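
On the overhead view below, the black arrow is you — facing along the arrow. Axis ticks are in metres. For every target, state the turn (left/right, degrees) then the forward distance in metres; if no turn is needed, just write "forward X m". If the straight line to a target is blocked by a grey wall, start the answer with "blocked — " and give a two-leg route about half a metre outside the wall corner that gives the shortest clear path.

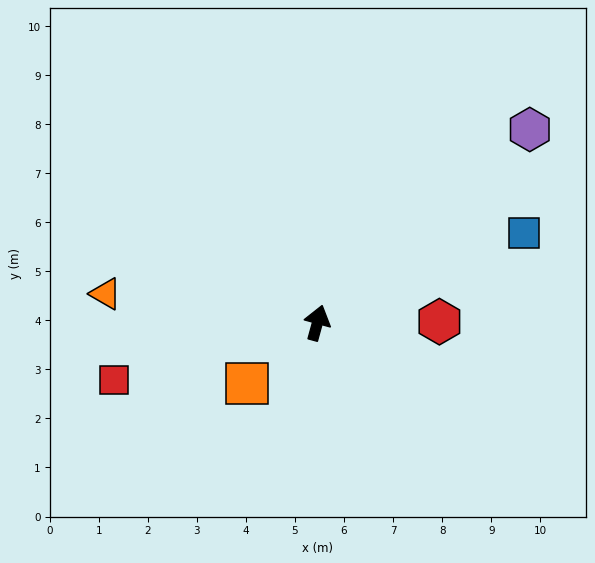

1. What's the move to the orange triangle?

turn left 98°, forward 4.4 m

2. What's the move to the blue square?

turn right 51°, forward 4.6 m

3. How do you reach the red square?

turn left 121°, forward 4.3 m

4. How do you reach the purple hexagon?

turn right 32°, forward 5.9 m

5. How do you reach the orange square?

turn left 146°, forward 1.9 m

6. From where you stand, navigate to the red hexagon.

turn right 74°, forward 2.5 m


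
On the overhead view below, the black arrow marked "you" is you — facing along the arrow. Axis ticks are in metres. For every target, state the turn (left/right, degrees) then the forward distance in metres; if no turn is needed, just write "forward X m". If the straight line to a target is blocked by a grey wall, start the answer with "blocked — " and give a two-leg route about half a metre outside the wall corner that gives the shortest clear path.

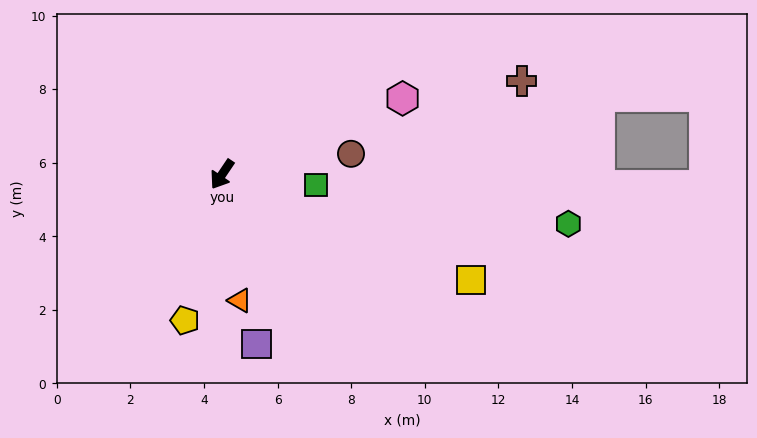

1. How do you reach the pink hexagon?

turn left 147°, forward 5.3 m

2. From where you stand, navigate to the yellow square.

turn left 101°, forward 7.3 m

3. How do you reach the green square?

turn left 118°, forward 2.6 m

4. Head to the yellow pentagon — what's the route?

turn left 20°, forward 4.1 m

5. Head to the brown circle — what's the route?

turn left 133°, forward 3.5 m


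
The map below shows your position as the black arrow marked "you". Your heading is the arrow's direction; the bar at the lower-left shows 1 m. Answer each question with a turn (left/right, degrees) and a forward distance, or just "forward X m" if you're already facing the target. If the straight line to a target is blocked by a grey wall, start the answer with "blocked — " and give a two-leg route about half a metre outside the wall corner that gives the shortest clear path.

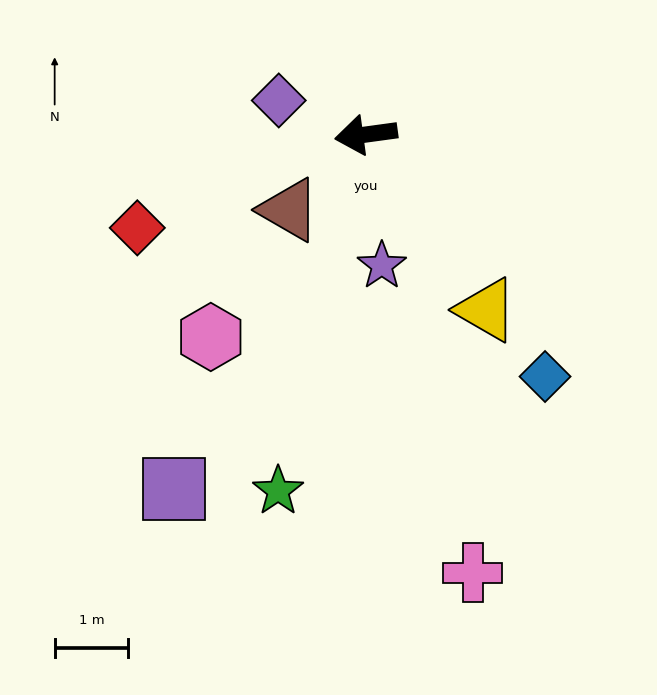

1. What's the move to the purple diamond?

turn right 29°, forward 1.3 m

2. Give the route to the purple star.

turn left 89°, forward 1.8 m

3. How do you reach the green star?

turn left 68°, forward 5.0 m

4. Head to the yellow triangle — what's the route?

turn left 117°, forward 2.9 m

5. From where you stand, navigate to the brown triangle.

turn left 37°, forward 1.5 m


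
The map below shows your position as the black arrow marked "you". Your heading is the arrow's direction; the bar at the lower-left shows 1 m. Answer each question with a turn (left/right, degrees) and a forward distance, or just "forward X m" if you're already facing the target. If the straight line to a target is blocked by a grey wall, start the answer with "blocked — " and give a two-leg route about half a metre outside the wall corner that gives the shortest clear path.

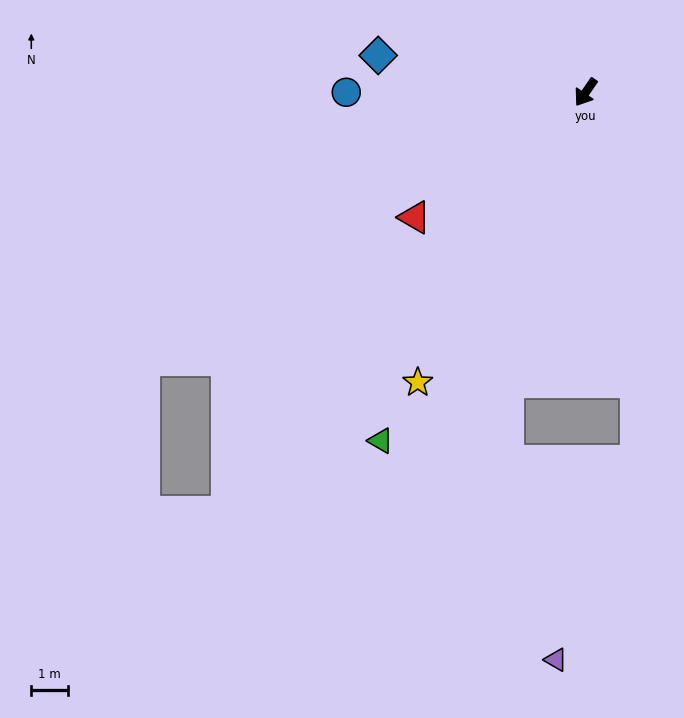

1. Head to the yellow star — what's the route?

turn left 5°, forward 9.2 m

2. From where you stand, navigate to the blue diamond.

turn right 65°, forward 5.8 m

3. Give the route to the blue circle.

turn right 55°, forward 6.6 m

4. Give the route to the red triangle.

turn right 19°, forward 5.8 m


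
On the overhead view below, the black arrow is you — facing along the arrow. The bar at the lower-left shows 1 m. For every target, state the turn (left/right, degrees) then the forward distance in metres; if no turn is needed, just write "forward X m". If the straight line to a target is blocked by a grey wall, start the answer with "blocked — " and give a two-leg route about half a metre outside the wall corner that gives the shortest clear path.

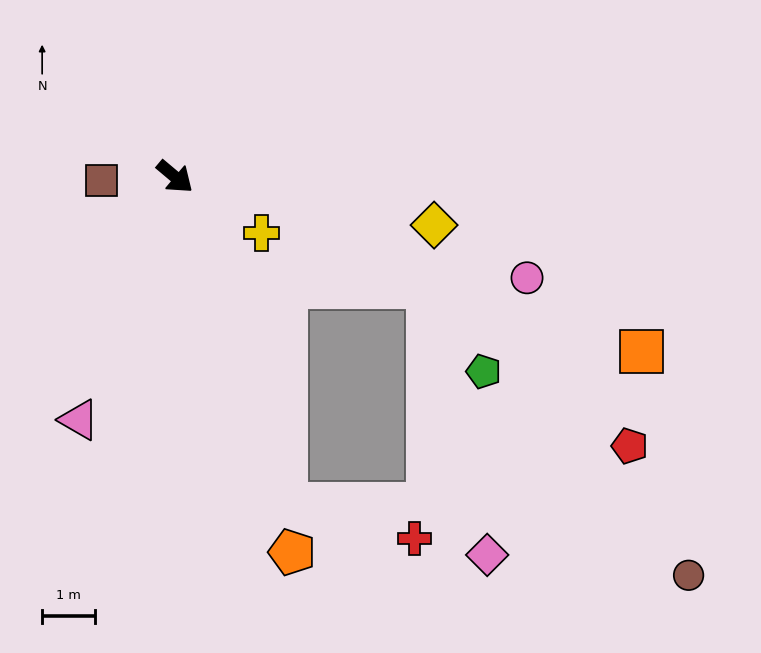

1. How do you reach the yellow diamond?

turn left 29°, forward 5.0 m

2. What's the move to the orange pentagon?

turn right 33°, forward 7.4 m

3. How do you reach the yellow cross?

turn left 7°, forward 1.9 m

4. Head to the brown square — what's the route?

turn right 137°, forward 1.4 m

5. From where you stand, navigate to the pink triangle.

turn right 72°, forward 4.9 m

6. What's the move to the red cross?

blocked — turn right 31°, forward 6.5 m, then turn left 56°, forward 2.5 m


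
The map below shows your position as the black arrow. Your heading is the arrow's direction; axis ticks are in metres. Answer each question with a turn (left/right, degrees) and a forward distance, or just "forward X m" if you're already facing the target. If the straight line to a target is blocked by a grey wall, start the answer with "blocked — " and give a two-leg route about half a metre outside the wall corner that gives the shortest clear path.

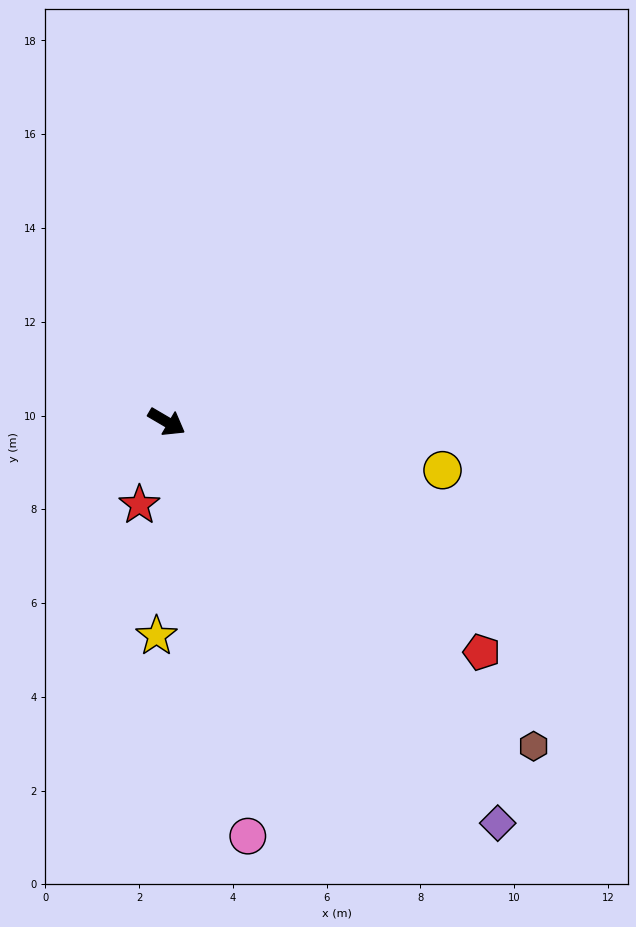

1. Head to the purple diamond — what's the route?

turn right 20°, forward 11.1 m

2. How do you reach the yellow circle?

turn left 20°, forward 6.0 m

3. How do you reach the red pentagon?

turn right 6°, forward 8.3 m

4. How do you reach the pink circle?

turn right 49°, forward 9.0 m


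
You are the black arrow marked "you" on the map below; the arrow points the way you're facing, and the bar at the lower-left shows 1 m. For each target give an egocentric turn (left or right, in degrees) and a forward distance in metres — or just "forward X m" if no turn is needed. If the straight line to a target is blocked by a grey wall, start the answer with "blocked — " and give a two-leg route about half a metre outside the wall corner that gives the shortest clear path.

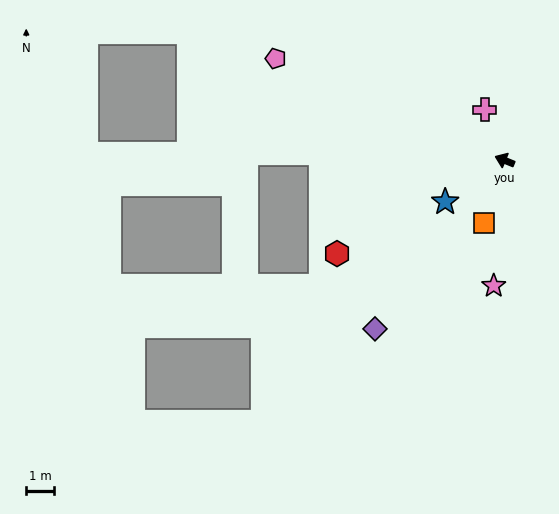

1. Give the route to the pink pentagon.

forward 8.9 m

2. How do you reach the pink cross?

turn right 46°, forward 1.9 m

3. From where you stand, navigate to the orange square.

turn left 94°, forward 2.3 m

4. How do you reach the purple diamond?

turn left 75°, forward 7.6 m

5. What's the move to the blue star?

turn left 57°, forward 2.6 m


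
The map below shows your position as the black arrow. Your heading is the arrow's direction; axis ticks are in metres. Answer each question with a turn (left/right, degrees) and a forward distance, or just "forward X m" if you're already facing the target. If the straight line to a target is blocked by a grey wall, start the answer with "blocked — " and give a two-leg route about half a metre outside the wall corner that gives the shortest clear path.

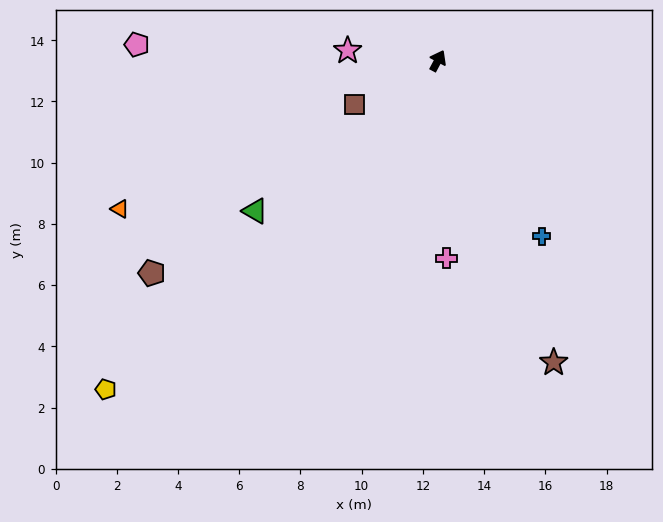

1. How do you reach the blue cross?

turn right 121°, forward 6.7 m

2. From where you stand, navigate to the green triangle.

turn left 157°, forward 7.7 m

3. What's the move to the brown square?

turn left 146°, forward 3.1 m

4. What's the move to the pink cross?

turn right 149°, forward 6.5 m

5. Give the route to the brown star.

turn right 131°, forward 10.6 m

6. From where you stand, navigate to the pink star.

turn left 112°, forward 3.0 m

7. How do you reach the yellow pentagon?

turn left 163°, forward 15.3 m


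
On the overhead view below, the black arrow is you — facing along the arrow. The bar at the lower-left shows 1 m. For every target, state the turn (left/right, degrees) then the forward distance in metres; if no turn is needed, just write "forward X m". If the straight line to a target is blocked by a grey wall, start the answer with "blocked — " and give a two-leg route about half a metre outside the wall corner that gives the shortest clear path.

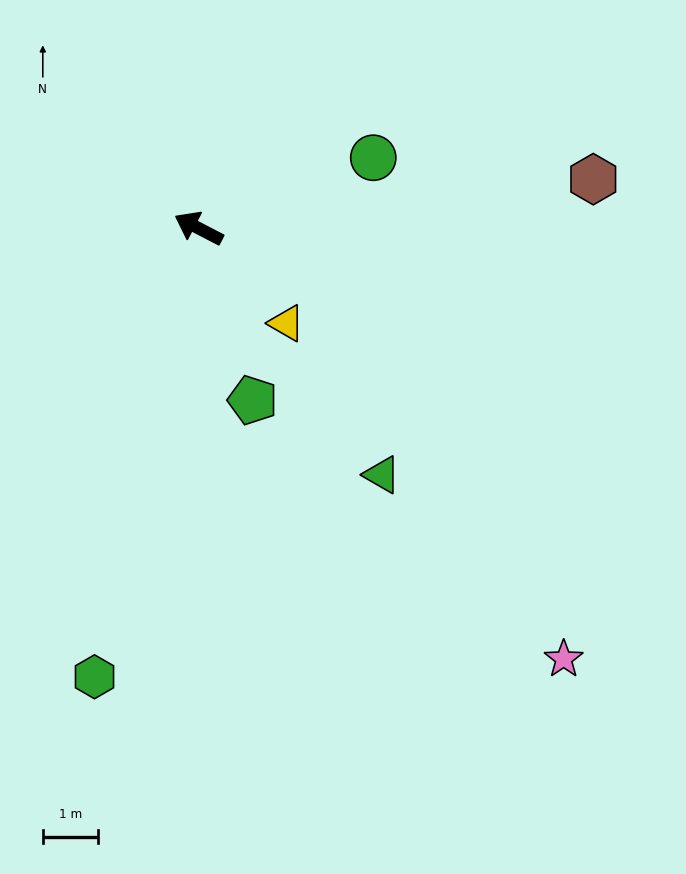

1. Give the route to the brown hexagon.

turn right 145°, forward 7.2 m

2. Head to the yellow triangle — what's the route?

turn left 160°, forward 2.3 m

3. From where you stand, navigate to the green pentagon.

turn left 135°, forward 3.3 m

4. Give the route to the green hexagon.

turn left 104°, forward 8.3 m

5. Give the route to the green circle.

turn right 131°, forward 3.4 m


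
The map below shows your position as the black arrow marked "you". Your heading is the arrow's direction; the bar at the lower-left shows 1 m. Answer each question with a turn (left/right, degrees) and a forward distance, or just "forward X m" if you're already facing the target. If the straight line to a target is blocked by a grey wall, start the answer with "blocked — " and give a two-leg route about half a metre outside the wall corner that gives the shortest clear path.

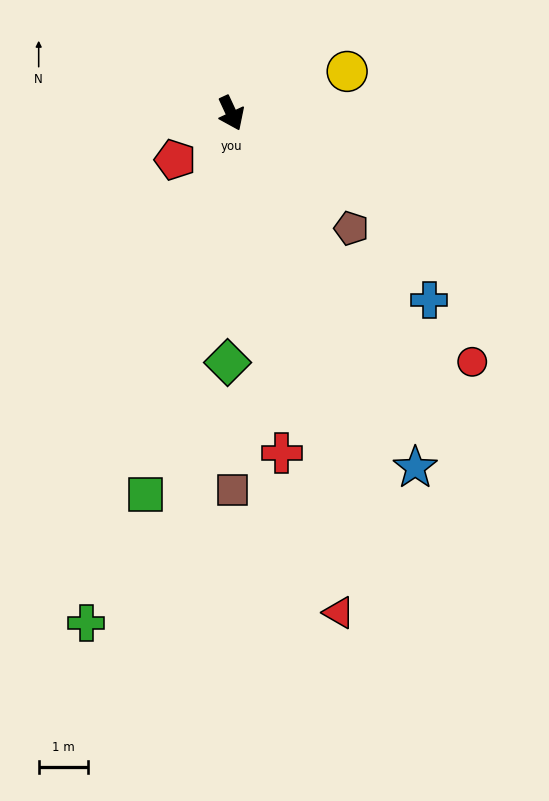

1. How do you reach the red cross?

turn right 16°, forward 7.0 m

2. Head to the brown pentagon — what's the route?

turn left 21°, forward 3.4 m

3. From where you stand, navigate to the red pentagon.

turn right 75°, forward 1.5 m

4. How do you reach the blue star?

turn left 3°, forward 8.2 m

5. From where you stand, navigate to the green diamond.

turn right 26°, forward 5.1 m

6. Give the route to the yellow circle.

turn left 85°, forward 2.5 m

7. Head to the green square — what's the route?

turn right 38°, forward 8.0 m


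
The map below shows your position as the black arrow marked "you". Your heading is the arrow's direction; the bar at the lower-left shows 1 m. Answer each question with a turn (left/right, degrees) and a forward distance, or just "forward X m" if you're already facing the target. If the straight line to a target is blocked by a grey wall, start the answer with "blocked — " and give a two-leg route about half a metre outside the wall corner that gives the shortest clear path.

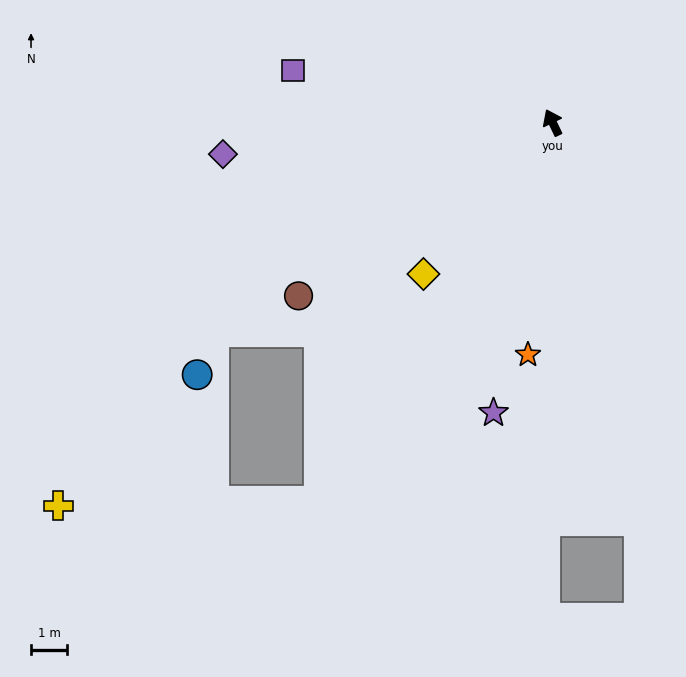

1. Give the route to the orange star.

turn left 148°, forward 6.5 m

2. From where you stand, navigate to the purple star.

turn left 143°, forward 8.3 m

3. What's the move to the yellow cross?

blocked — turn left 123°, forward 12.4 m, then turn right 58°, forward 7.3 m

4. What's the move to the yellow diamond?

turn left 114°, forward 5.6 m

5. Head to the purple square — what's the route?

turn left 53°, forward 7.4 m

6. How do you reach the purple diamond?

turn left 70°, forward 9.2 m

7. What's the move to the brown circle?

turn left 99°, forward 8.6 m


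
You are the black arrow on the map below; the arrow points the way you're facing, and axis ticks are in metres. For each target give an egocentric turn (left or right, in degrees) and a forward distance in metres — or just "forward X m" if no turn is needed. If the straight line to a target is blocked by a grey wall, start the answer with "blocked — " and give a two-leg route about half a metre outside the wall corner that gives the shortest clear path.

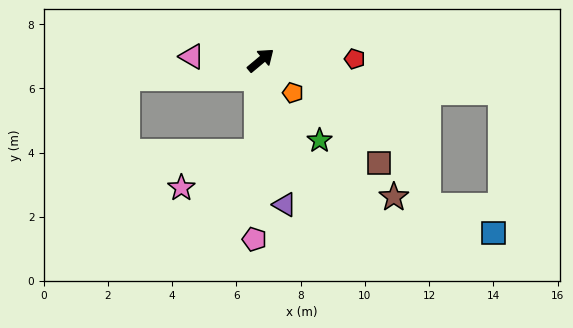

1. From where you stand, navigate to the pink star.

blocked — turn right 132°, forward 2.9 m, then turn right 63°, forward 2.6 m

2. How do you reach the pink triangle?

turn left 137°, forward 2.2 m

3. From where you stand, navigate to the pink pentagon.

turn right 132°, forward 5.6 m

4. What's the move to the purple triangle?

turn right 120°, forward 4.6 m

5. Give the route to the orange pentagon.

turn right 85°, forward 1.4 m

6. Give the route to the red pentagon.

turn right 39°, forward 2.9 m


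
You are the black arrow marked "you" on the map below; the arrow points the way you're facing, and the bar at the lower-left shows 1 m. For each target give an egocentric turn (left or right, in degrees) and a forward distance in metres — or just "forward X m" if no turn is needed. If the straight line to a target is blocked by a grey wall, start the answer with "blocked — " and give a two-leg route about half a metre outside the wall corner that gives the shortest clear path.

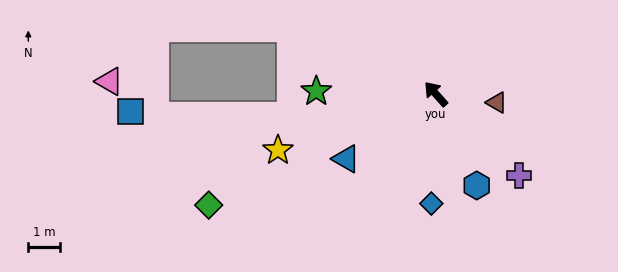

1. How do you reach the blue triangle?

turn left 84°, forward 3.5 m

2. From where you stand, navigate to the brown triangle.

turn right 140°, forward 1.9 m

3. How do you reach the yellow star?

turn left 68°, forward 5.3 m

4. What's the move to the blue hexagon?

turn left 162°, forward 3.2 m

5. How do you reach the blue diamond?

turn left 136°, forward 3.5 m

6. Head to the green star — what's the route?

turn left 47°, forward 3.8 m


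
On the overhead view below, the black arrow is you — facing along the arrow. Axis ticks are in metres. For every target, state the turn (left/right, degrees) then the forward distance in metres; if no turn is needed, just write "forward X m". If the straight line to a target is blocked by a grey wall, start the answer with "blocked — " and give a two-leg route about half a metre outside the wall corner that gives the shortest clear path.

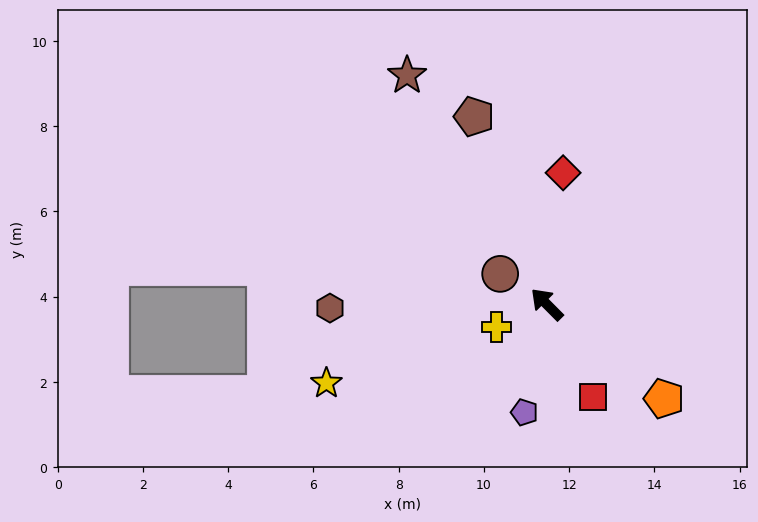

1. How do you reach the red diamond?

turn right 52°, forward 3.1 m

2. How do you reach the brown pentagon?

turn right 24°, forward 4.7 m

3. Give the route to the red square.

turn left 162°, forward 2.4 m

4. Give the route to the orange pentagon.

turn right 174°, forward 3.5 m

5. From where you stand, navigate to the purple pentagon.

turn left 124°, forward 2.6 m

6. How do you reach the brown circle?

turn left 12°, forward 1.3 m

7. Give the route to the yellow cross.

turn left 69°, forward 1.3 m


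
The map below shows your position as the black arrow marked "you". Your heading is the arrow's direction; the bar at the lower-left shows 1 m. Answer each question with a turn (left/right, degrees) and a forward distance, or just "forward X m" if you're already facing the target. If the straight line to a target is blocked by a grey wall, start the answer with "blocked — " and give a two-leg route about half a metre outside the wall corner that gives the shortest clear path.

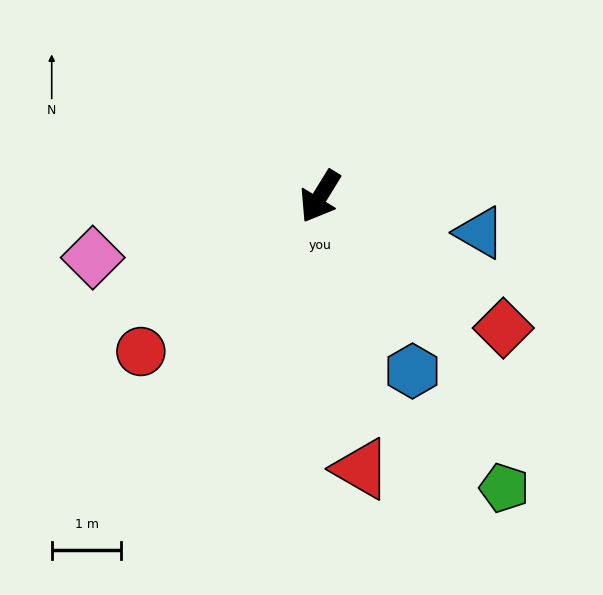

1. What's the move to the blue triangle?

turn left 109°, forward 2.4 m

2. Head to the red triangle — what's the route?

turn left 40°, forward 4.0 m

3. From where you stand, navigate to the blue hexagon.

turn left 59°, forward 2.8 m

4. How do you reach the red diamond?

turn left 86°, forward 3.2 m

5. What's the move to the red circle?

turn right 18°, forward 3.4 m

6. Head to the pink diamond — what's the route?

turn right 43°, forward 3.4 m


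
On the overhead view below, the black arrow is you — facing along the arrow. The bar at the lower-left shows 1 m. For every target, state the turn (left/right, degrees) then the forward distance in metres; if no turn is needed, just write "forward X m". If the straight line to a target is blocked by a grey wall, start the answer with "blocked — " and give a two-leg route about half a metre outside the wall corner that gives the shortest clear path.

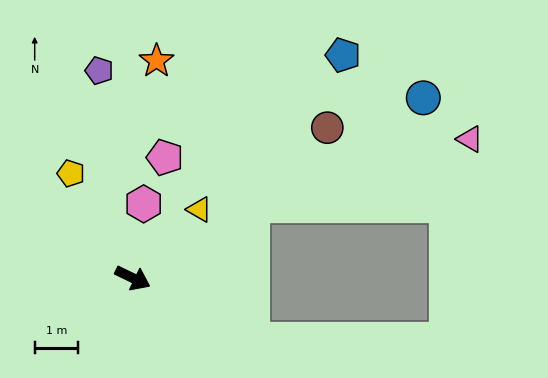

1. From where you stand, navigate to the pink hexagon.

turn left 107°, forward 1.7 m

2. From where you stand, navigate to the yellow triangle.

turn left 72°, forward 2.2 m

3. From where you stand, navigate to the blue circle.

turn left 58°, forward 7.9 m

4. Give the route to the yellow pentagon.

turn left 146°, forward 2.8 m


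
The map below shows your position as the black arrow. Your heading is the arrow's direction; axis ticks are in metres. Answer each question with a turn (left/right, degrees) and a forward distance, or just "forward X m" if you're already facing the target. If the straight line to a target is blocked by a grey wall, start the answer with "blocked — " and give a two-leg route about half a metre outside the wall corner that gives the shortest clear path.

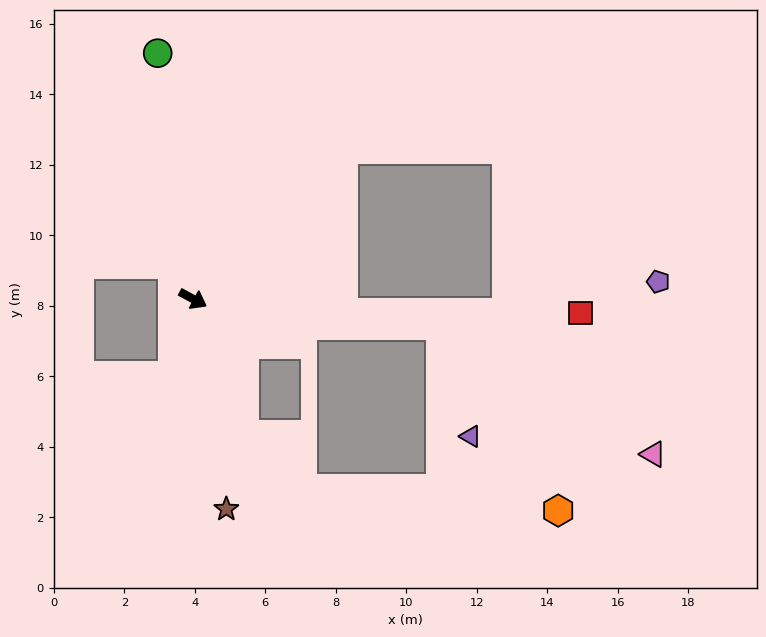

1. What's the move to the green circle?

turn left 127°, forward 7.0 m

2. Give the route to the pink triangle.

blocked — turn left 22°, forward 7.1 m, then turn right 25°, forward 7.0 m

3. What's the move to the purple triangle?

blocked — turn left 22°, forward 7.1 m, then turn right 68°, forward 3.3 m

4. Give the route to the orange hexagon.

blocked — turn left 22°, forward 7.1 m, then turn right 51°, forward 6.2 m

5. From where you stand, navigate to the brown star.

turn right 53°, forward 6.0 m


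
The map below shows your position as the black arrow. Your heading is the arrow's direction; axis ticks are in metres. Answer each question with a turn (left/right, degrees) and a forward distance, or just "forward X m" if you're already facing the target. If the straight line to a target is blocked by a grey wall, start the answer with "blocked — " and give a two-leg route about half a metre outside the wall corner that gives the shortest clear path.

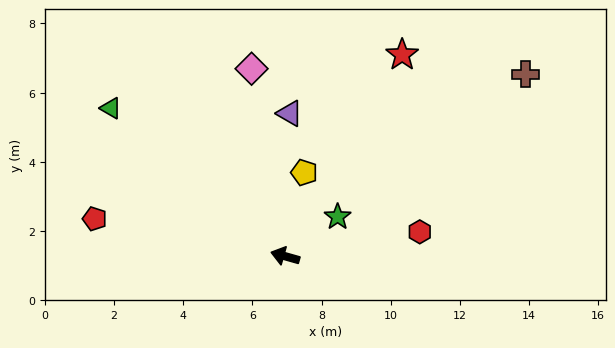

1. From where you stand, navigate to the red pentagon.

turn left 5°, forward 5.6 m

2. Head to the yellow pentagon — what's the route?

turn right 87°, forward 2.5 m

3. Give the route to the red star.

turn right 104°, forward 6.7 m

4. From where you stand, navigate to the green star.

turn right 127°, forward 1.9 m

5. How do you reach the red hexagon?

turn right 154°, forward 4.0 m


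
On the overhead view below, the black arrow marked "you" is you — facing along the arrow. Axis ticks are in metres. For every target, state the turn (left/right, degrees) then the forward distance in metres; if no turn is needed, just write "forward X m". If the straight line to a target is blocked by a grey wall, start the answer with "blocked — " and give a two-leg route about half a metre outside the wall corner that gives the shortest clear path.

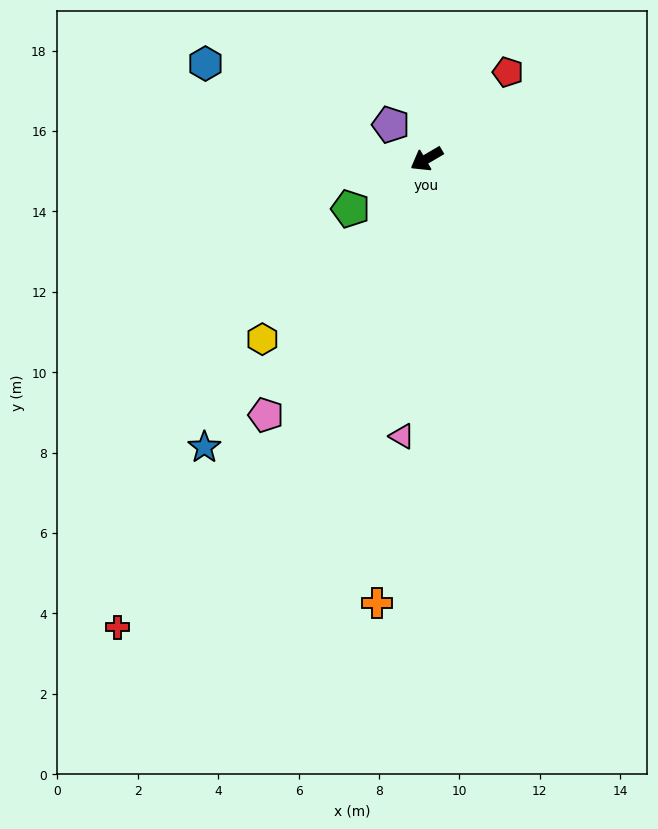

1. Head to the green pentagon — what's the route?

turn left 3°, forward 2.3 m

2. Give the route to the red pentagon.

turn right 164°, forward 3.0 m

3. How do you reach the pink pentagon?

turn left 27°, forward 7.5 m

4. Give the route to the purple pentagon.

turn right 74°, forward 1.2 m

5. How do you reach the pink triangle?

turn left 55°, forward 6.9 m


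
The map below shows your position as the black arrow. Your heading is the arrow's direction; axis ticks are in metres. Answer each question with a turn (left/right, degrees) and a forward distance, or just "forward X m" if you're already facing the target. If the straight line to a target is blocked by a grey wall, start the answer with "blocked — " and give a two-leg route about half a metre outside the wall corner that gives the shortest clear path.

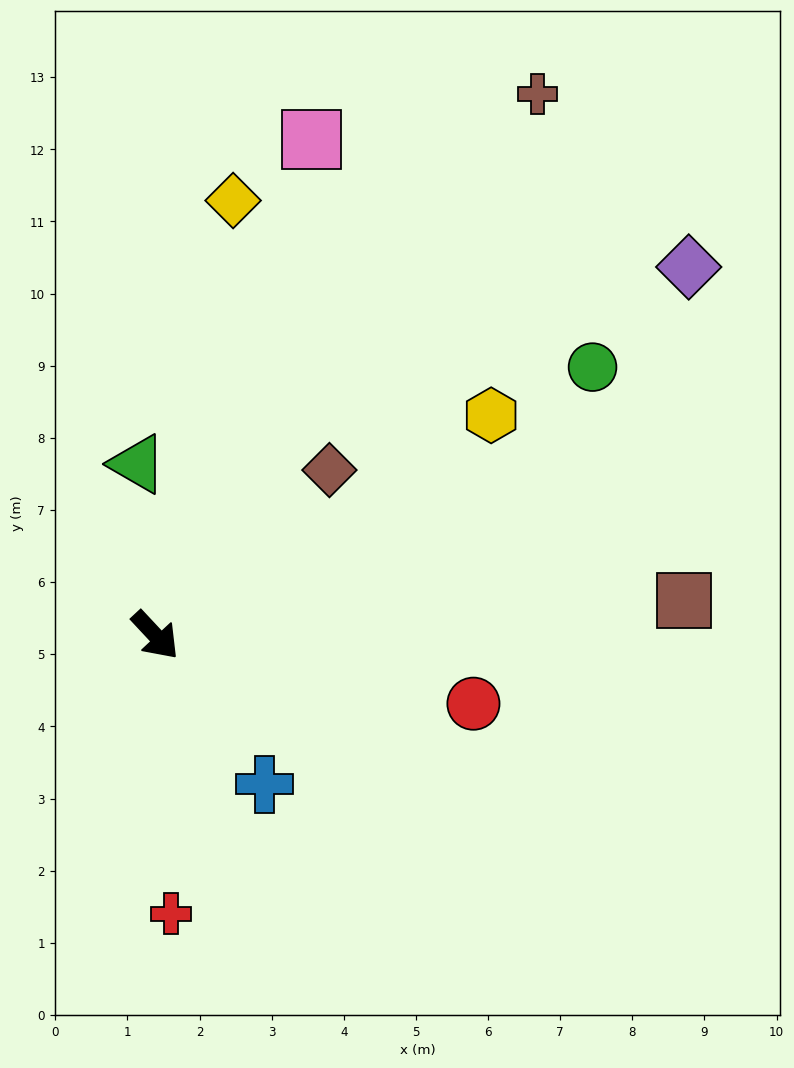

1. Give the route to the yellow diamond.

turn left 127°, forward 6.1 m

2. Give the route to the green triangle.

turn left 143°, forward 2.4 m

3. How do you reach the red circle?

turn left 35°, forward 4.5 m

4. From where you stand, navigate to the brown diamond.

turn left 90°, forward 3.3 m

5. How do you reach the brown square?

turn left 51°, forward 7.3 m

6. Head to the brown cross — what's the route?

turn left 102°, forward 9.2 m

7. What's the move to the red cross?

turn right 40°, forward 3.9 m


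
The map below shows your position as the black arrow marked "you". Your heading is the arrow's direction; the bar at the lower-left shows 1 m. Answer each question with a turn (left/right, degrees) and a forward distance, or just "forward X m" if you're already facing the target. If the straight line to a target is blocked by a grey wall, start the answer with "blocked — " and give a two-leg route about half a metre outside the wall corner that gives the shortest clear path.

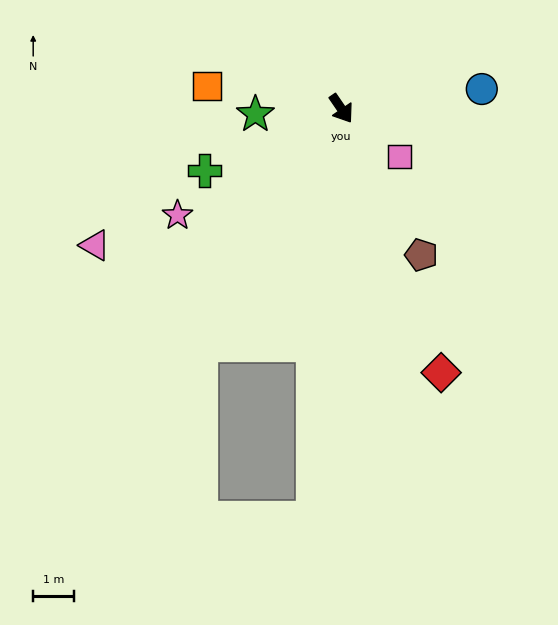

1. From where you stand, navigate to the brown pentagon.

turn right 6°, forward 4.1 m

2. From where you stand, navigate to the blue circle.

turn left 64°, forward 3.5 m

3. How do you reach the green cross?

turn right 100°, forward 3.7 m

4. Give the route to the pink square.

turn left 16°, forward 1.8 m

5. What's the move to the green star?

turn right 121°, forward 2.1 m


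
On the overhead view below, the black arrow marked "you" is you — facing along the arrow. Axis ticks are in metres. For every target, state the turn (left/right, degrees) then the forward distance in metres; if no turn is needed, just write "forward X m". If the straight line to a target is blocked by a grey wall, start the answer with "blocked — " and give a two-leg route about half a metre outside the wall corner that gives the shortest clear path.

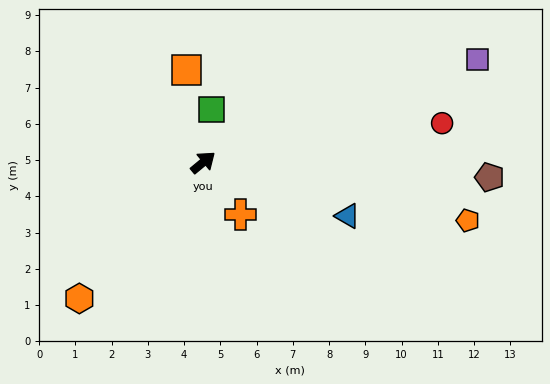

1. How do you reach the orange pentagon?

turn right 52°, forward 7.5 m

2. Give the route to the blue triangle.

turn right 60°, forward 4.3 m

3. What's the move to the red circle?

turn right 30°, forward 6.7 m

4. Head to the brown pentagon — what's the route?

turn right 43°, forward 7.9 m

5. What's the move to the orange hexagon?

turn right 172°, forward 5.1 m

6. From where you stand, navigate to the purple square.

turn right 19°, forward 8.1 m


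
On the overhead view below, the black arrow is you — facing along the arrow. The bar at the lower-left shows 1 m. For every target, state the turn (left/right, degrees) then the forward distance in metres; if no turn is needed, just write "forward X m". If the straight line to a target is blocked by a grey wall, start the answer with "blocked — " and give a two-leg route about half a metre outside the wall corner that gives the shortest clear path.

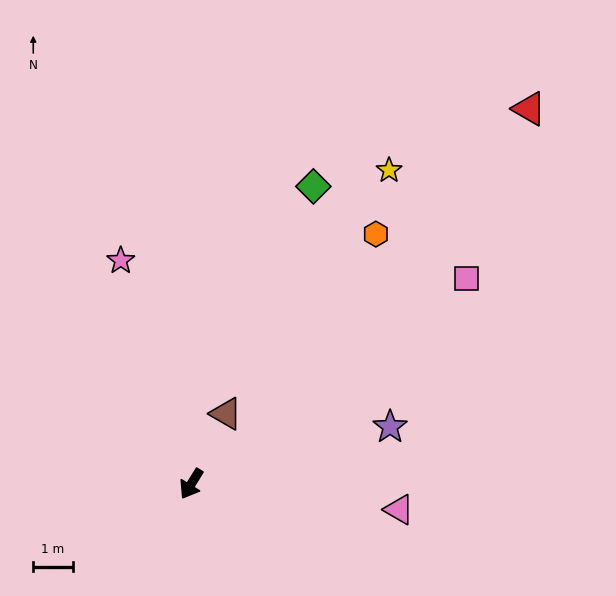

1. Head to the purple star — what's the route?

turn left 138°, forward 5.2 m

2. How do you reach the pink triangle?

turn left 115°, forward 5.3 m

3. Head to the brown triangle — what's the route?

turn right 175°, forward 2.0 m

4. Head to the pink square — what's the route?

turn left 158°, forward 8.7 m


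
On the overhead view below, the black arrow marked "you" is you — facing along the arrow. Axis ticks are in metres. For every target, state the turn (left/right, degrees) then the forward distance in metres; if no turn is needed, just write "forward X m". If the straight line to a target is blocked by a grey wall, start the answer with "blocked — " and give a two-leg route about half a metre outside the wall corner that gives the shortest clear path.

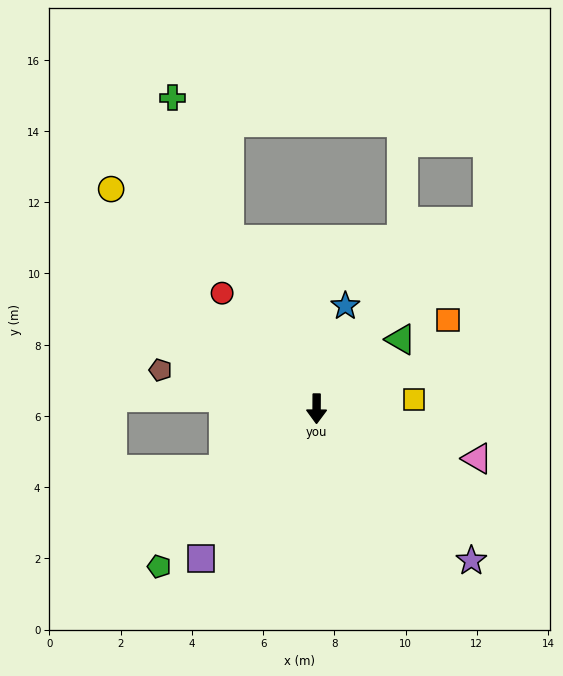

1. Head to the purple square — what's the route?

turn right 37°, forward 5.3 m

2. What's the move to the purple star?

turn left 46°, forward 6.1 m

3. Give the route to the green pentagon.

turn right 45°, forward 6.3 m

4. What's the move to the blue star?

turn left 165°, forward 3.0 m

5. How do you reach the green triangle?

turn left 130°, forward 3.1 m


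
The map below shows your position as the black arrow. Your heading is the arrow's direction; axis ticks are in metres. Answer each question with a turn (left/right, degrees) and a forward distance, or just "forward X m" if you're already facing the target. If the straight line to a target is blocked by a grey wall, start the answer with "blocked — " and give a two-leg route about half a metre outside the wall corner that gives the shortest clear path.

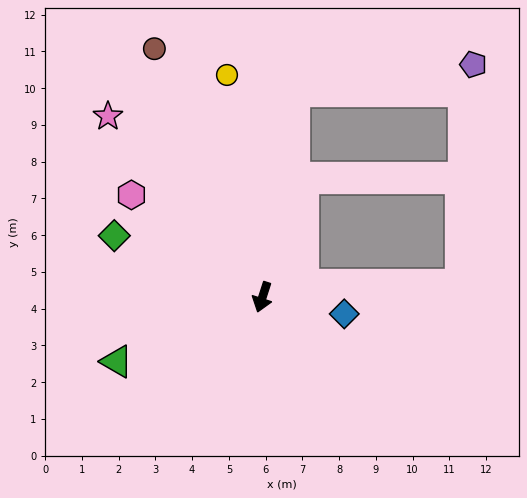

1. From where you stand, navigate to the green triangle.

turn right 48°, forward 4.3 m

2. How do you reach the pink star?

turn right 122°, forward 6.5 m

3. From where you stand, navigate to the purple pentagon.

blocked — turn left 111°, forward 5.4 m, then turn left 84°, forward 6.0 m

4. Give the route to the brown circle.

turn right 139°, forward 7.4 m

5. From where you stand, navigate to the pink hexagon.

turn right 110°, forward 4.5 m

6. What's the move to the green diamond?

turn right 95°, forward 4.4 m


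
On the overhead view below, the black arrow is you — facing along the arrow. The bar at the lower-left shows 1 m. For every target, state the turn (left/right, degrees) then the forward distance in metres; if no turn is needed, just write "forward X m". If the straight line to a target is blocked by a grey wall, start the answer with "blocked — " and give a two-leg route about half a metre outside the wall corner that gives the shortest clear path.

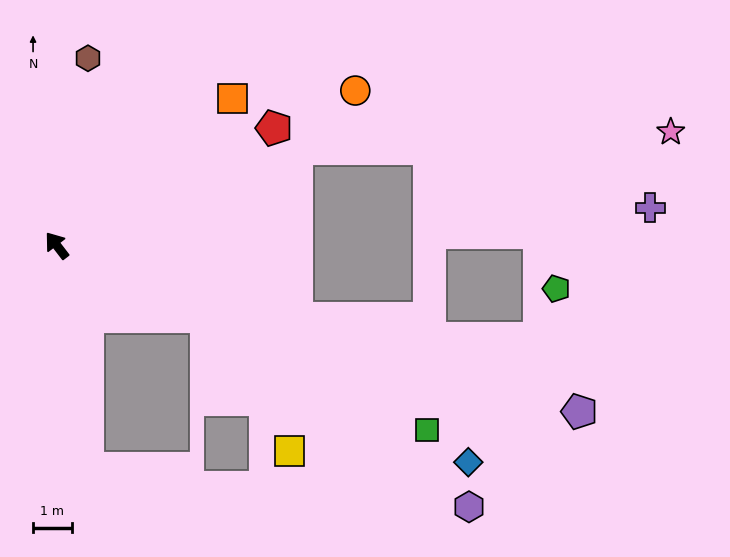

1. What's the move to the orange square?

turn right 88°, forward 6.0 m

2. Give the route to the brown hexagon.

turn right 47°, forward 4.9 m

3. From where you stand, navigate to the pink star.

blocked — turn right 106°, forward 6.7 m, then turn right 19°, forward 9.7 m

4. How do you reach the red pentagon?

turn right 99°, forward 6.4 m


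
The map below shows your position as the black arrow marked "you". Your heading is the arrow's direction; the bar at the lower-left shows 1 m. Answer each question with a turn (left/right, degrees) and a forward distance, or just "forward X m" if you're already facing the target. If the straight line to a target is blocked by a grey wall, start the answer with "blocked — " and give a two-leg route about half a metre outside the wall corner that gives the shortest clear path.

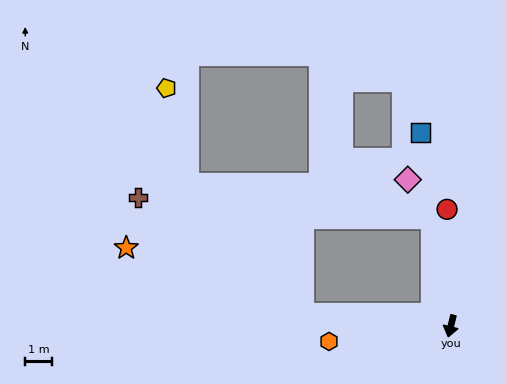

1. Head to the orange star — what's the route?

blocked — turn right 81°, forward 5.5 m, then turn right 16°, forward 6.9 m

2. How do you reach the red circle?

turn right 164°, forward 4.3 m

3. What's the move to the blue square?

turn right 157°, forward 7.2 m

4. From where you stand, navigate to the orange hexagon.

turn right 69°, forward 4.5 m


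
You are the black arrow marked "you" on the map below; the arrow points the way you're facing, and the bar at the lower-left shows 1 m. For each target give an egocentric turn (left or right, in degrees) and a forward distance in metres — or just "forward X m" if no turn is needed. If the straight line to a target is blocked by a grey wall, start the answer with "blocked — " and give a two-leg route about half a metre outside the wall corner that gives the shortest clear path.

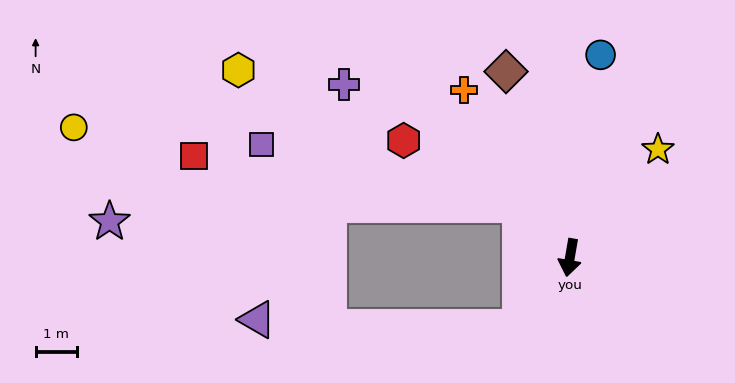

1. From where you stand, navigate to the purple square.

blocked — turn right 127°, forward 1.8 m, then turn left 34°, forward 6.4 m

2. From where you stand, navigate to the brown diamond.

turn right 151°, forward 4.8 m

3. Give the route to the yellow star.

turn left 151°, forward 3.4 m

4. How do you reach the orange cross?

turn right 138°, forward 4.8 m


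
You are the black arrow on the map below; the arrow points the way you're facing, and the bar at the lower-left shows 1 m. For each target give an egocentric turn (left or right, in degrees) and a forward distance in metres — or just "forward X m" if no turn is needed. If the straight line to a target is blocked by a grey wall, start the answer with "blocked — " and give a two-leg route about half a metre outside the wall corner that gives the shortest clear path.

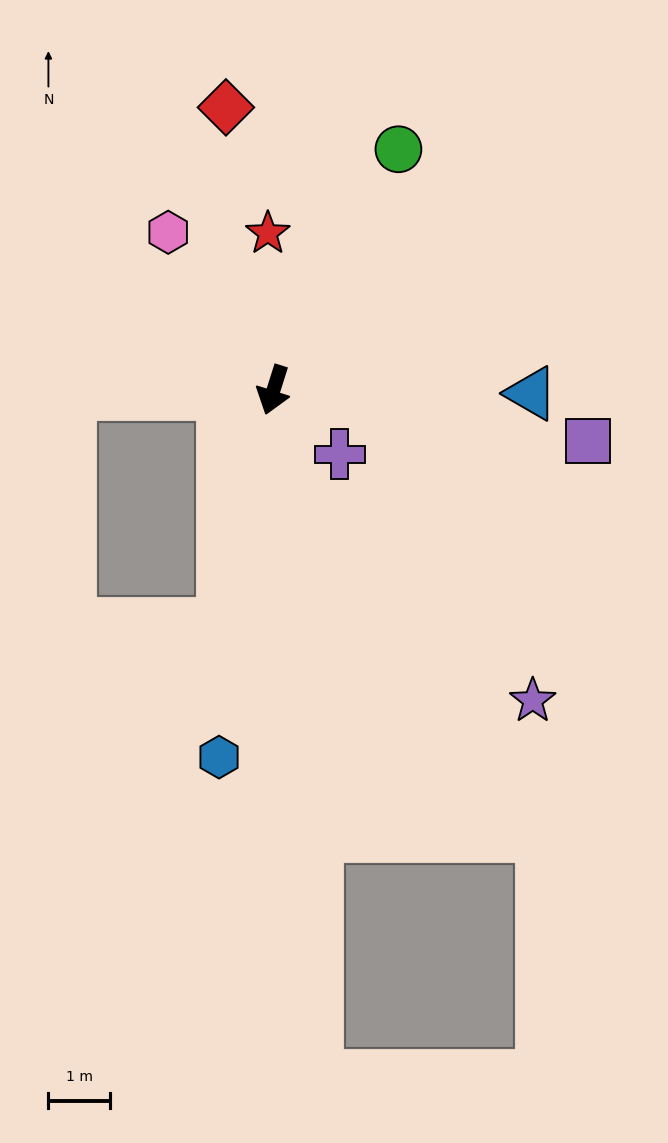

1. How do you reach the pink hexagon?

turn right 129°, forward 3.1 m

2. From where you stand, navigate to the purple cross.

turn left 63°, forward 1.5 m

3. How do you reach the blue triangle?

turn left 107°, forward 4.2 m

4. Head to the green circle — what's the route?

turn left 170°, forward 4.4 m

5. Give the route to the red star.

turn right 160°, forward 2.5 m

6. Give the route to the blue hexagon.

turn left 9°, forward 6.0 m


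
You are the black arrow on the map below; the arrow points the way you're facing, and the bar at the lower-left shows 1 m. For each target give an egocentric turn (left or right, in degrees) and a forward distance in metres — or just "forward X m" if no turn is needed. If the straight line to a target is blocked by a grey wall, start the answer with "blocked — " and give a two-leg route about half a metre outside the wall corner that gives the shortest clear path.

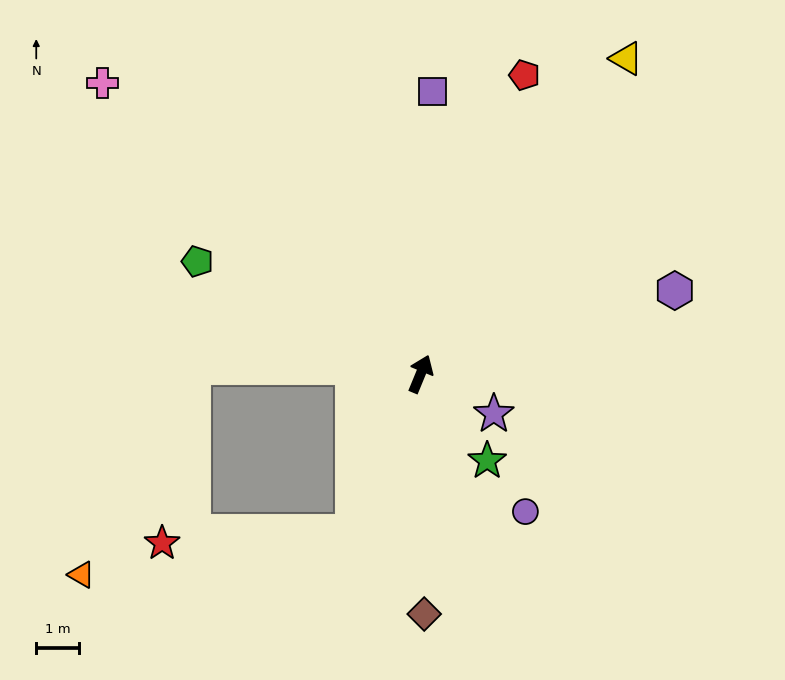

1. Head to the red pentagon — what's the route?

turn left 3°, forward 7.4 m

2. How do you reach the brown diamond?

turn right 157°, forward 5.6 m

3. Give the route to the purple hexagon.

turn right 49°, forward 6.3 m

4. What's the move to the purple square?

turn left 20°, forward 6.6 m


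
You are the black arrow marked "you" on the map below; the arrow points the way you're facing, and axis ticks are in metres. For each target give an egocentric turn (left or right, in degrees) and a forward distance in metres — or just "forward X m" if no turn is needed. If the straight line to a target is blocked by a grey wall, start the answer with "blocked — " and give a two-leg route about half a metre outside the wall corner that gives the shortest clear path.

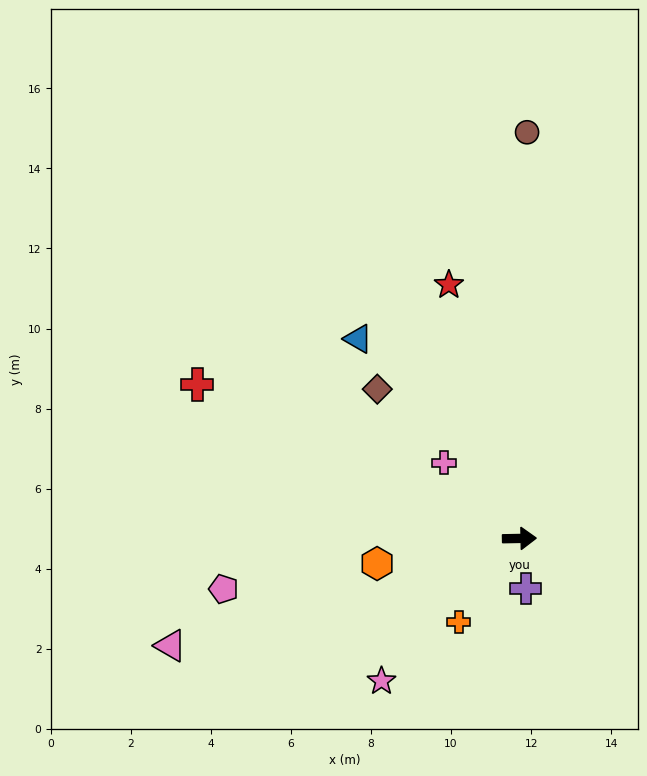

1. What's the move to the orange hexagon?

turn right 171°, forward 3.6 m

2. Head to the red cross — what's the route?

turn left 153°, forward 8.9 m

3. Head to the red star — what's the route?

turn left 104°, forward 6.6 m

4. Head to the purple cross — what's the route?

turn right 84°, forward 1.3 m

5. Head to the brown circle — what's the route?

turn left 88°, forward 10.1 m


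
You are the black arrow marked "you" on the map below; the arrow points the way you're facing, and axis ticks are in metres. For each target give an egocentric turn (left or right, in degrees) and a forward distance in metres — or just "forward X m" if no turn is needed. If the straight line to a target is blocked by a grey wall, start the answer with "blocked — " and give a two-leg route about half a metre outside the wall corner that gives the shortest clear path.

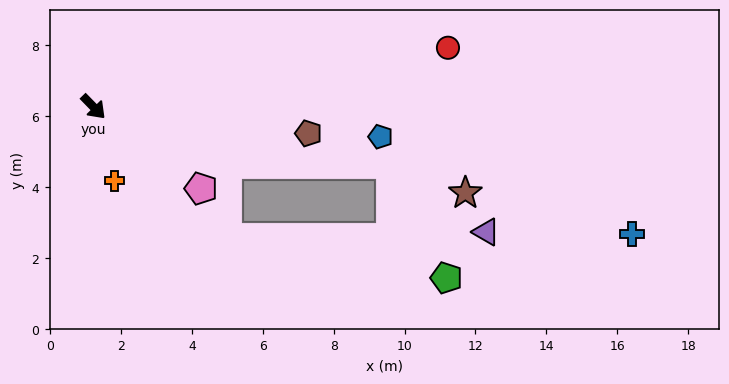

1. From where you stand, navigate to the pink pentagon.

turn left 9°, forward 3.8 m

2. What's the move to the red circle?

turn left 55°, forward 10.1 m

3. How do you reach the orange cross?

turn right 28°, forward 2.2 m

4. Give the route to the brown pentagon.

turn left 39°, forward 6.1 m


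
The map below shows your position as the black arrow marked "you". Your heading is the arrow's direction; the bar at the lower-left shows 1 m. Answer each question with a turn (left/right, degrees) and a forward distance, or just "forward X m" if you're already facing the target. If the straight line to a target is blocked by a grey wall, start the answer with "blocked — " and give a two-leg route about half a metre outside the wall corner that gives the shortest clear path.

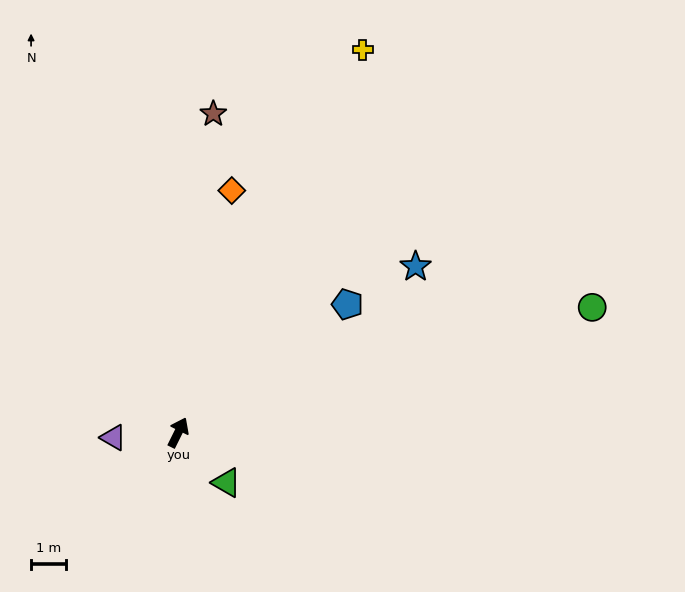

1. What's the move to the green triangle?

turn right 110°, forward 2.0 m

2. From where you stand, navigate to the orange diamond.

turn left 14°, forward 7.2 m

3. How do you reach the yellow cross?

forward 12.3 m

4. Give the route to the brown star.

turn left 20°, forward 9.3 m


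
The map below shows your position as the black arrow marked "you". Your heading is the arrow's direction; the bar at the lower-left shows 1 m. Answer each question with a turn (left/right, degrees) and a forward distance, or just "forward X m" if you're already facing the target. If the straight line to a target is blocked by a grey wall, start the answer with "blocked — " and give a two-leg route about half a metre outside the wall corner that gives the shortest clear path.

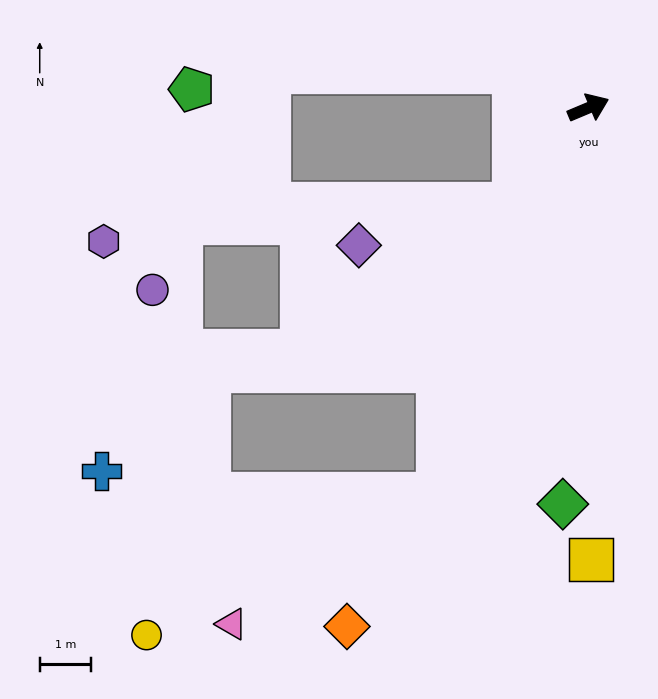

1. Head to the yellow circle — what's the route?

blocked — turn right 134°, forward 8.1 m, then turn right 43°, forward 6.3 m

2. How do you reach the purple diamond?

blocked — turn right 151°, forward 2.4 m, then turn right 37°, forward 3.1 m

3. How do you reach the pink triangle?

blocked — turn right 134°, forward 8.1 m, then turn right 37°, forward 4.8 m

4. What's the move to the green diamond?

turn right 117°, forward 7.7 m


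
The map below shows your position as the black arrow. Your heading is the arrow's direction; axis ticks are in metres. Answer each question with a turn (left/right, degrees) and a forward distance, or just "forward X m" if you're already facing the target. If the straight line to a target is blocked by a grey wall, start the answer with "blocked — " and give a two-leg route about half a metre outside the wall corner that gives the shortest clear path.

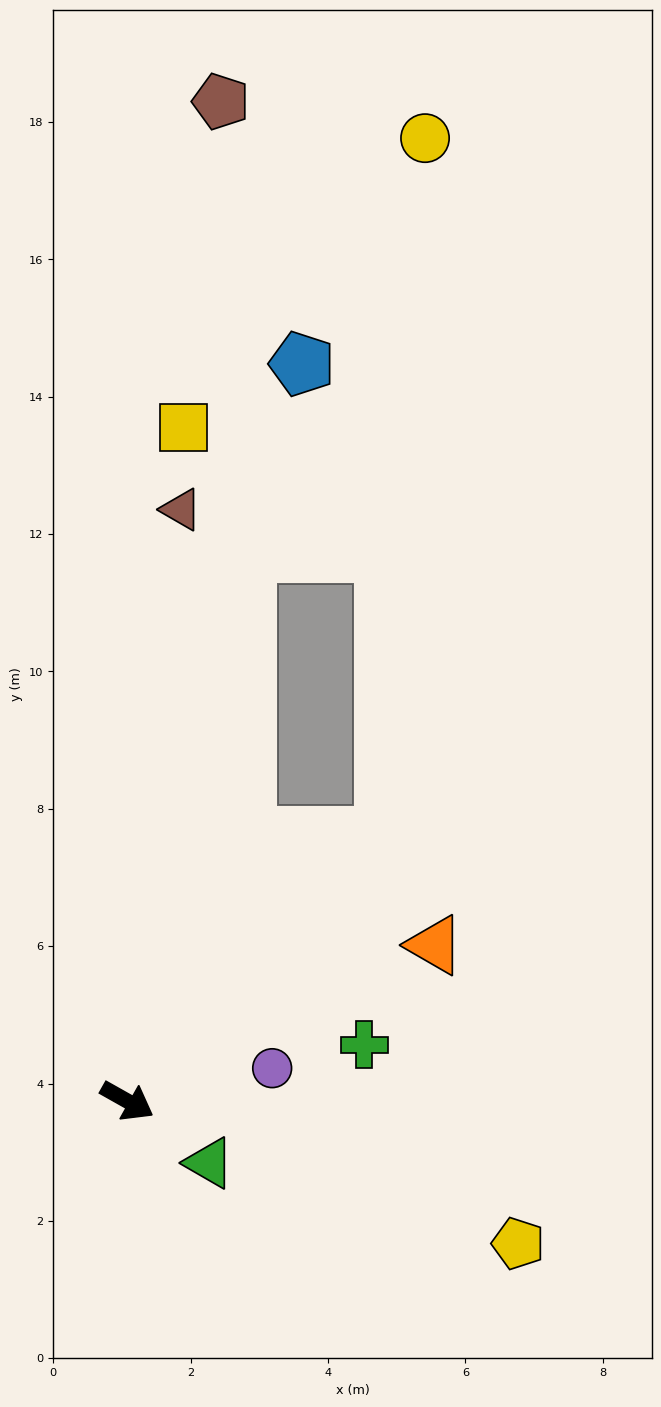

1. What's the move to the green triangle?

turn right 8°, forward 1.5 m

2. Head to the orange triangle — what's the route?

turn left 56°, forward 5.0 m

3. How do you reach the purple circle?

turn left 42°, forward 2.2 m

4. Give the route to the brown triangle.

turn left 114°, forward 8.6 m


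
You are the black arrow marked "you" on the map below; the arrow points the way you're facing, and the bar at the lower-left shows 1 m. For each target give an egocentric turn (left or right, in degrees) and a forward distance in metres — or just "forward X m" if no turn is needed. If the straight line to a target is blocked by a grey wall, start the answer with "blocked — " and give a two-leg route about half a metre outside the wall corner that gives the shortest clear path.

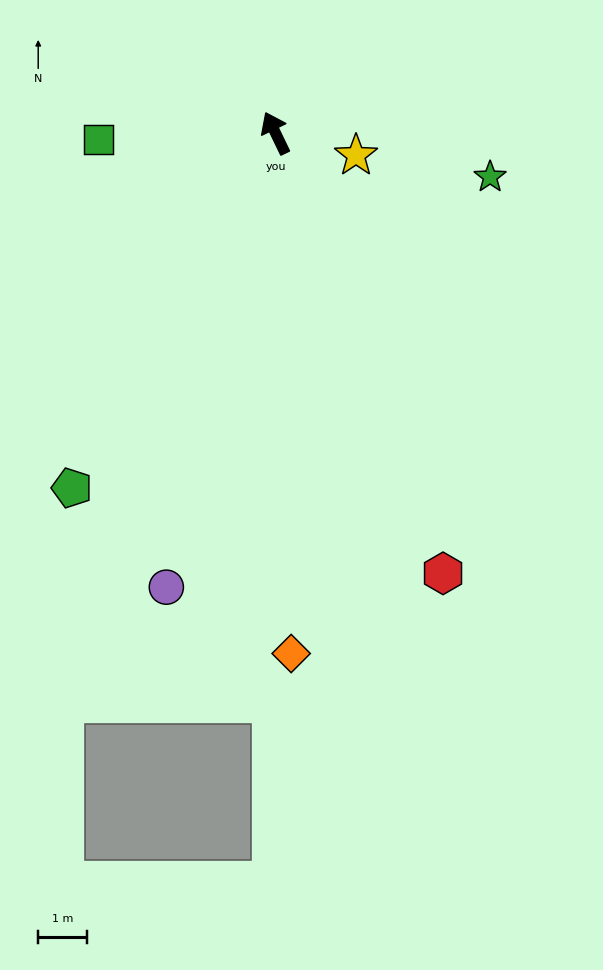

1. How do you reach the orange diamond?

turn left 156°, forward 10.7 m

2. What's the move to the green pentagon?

turn left 124°, forward 8.4 m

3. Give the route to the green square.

turn left 66°, forward 3.6 m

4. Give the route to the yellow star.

turn right 131°, forward 1.7 m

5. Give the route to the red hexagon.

turn left 175°, forward 9.6 m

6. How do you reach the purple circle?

turn left 141°, forward 9.6 m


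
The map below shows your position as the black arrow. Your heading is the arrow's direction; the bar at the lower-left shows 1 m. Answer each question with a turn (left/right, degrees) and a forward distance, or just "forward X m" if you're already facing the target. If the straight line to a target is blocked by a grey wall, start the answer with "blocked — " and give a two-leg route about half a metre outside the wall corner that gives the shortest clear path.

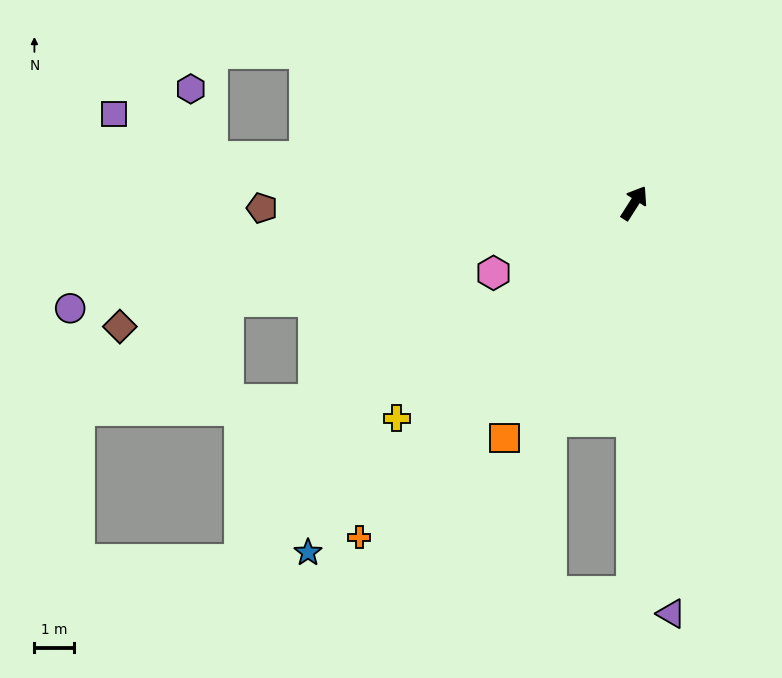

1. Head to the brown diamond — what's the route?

turn left 136°, forward 13.5 m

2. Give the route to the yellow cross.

turn left 165°, forward 8.2 m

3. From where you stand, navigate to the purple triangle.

turn right 142°, forward 10.5 m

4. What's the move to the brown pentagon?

turn left 123°, forward 9.5 m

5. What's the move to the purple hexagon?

blocked — turn left 116°, forward 10.9 m, then turn right 67°, forward 1.8 m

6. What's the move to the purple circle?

turn left 133°, forward 14.7 m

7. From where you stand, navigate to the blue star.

turn left 169°, forward 12.2 m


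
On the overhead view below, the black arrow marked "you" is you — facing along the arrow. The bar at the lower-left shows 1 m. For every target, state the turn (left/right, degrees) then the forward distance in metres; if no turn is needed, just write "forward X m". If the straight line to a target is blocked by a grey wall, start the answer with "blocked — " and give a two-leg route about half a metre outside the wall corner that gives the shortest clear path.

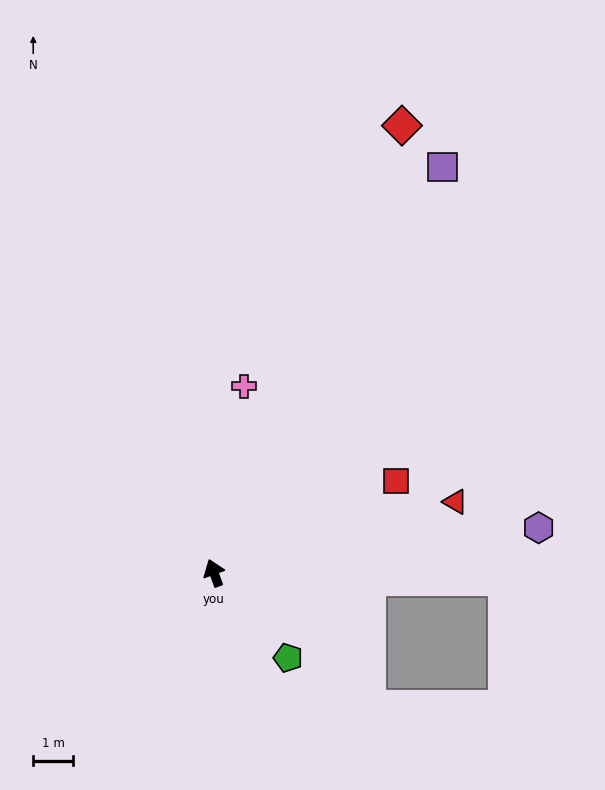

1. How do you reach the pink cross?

turn right 29°, forward 4.8 m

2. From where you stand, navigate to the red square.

turn right 83°, forward 5.1 m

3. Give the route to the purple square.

turn right 49°, forward 11.8 m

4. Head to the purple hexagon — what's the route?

turn right 102°, forward 8.3 m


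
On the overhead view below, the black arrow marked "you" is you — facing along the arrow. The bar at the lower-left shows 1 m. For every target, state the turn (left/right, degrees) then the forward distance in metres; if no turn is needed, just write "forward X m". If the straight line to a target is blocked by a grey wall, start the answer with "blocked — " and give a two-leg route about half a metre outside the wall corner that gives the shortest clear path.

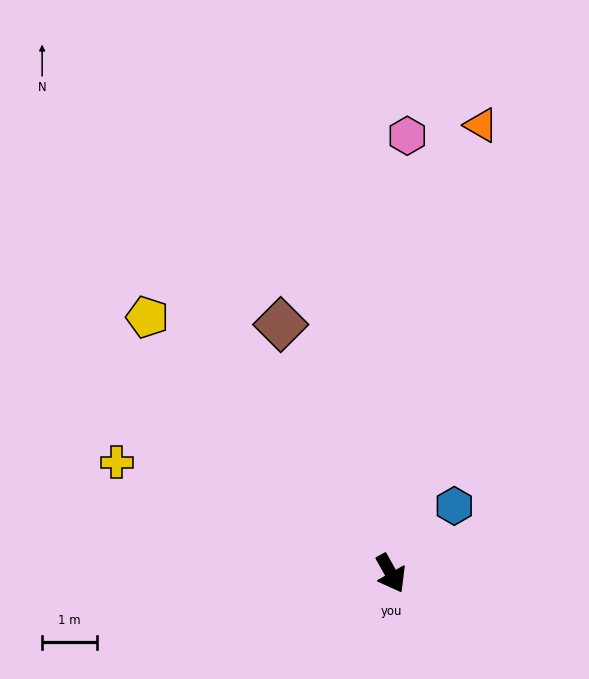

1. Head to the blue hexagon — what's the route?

turn left 108°, forward 1.7 m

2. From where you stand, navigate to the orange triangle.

turn left 139°, forward 8.4 m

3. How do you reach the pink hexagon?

turn left 149°, forward 8.0 m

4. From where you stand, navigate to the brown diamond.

turn left 175°, forward 5.0 m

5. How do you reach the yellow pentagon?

turn right 166°, forward 6.5 m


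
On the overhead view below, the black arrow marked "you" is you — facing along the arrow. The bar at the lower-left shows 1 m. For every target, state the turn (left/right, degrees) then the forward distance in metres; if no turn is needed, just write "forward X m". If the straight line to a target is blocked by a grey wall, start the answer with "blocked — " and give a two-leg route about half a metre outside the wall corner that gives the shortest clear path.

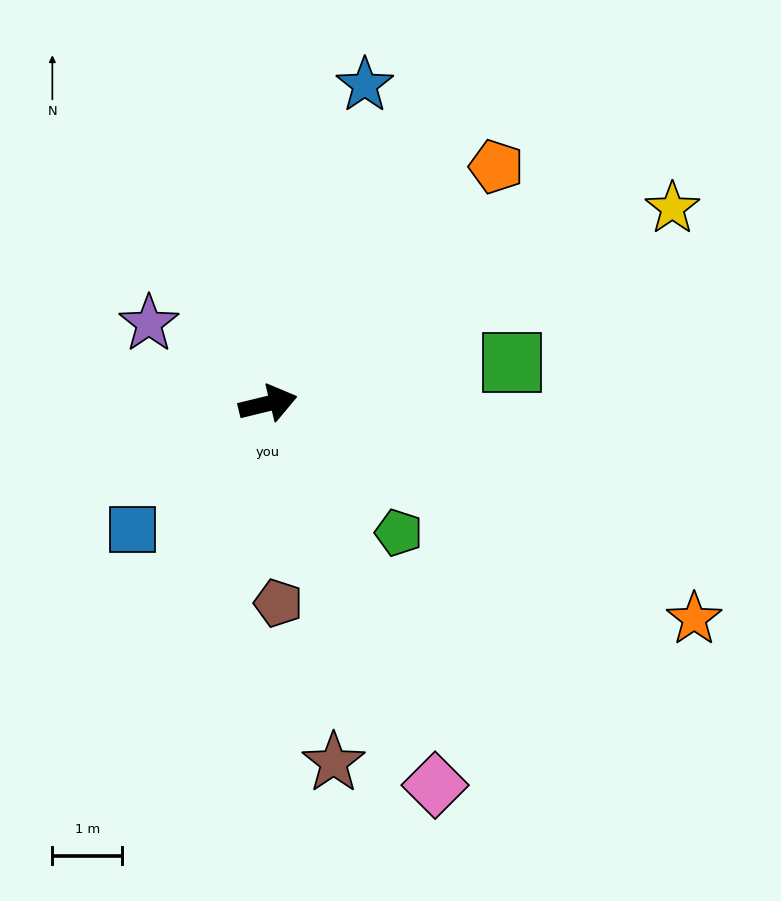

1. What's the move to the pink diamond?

turn right 80°, forward 6.0 m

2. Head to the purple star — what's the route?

turn left 132°, forward 2.1 m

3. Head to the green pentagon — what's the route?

turn right 58°, forward 2.6 m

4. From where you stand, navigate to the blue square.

turn right 151°, forward 2.6 m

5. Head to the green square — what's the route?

turn right 4°, forward 3.5 m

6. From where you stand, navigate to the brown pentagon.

turn right 101°, forward 2.9 m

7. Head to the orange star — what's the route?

turn right 40°, forward 6.8 m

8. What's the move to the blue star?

turn left 59°, forward 4.8 m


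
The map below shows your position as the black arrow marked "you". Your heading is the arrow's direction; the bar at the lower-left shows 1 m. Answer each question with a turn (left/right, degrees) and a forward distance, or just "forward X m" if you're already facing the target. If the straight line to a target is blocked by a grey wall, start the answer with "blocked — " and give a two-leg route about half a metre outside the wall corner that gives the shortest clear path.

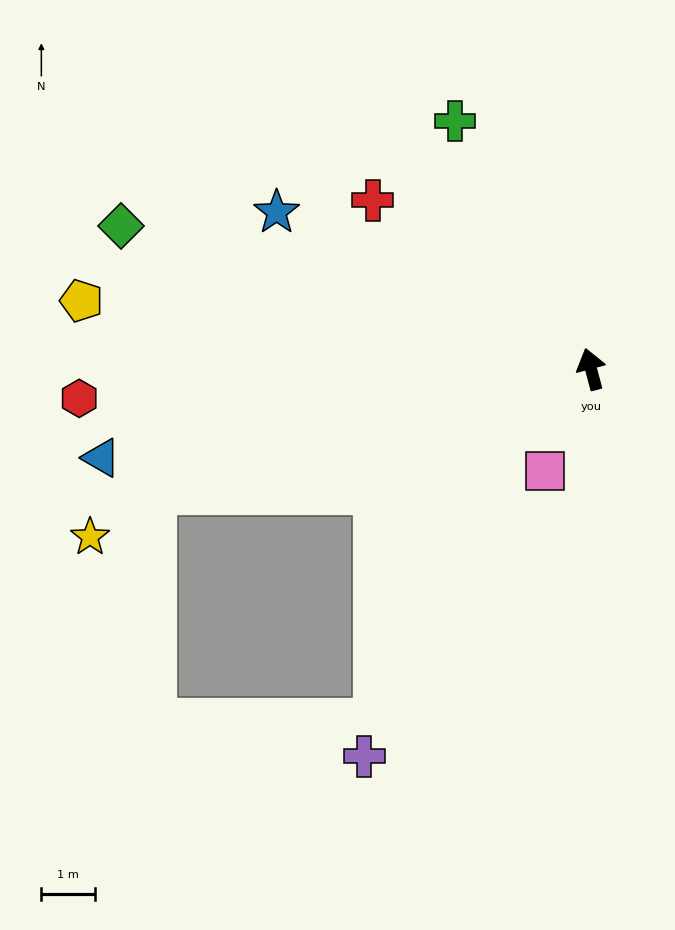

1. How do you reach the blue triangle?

turn left 85°, forward 9.3 m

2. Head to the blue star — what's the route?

turn left 49°, forward 6.5 m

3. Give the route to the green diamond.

turn left 58°, forward 9.1 m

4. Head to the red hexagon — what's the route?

turn left 78°, forward 9.5 m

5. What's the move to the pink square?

turn left 141°, forward 2.1 m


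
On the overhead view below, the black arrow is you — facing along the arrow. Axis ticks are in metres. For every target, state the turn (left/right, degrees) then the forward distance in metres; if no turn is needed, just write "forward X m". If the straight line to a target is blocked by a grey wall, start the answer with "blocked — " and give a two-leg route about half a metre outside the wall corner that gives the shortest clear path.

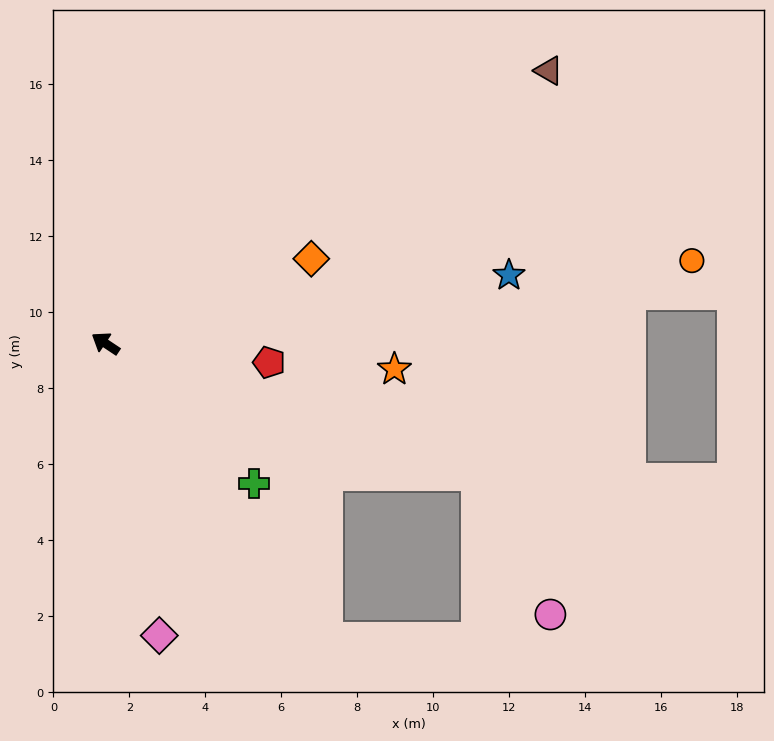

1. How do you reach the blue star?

turn right 137°, forward 10.8 m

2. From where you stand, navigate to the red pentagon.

turn right 153°, forward 4.3 m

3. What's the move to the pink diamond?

turn left 134°, forward 7.8 m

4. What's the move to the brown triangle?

turn right 115°, forward 13.7 m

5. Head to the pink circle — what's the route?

blocked — turn right 166°, forward 10.4 m, then turn right 43°, forward 4.2 m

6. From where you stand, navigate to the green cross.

turn left 170°, forward 5.4 m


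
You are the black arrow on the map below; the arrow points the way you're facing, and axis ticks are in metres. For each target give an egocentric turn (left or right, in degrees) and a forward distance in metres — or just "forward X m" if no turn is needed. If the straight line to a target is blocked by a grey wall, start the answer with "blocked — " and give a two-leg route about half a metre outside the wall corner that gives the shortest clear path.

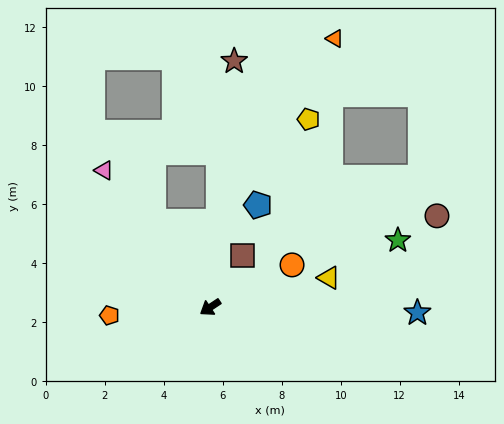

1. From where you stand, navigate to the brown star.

turn right 129°, forward 8.4 m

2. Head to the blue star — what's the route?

turn left 145°, forward 7.0 m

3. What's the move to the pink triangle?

turn right 86°, forward 5.9 m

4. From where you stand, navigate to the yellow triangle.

turn left 160°, forward 4.1 m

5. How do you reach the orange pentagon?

turn right 29°, forward 3.4 m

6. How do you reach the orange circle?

turn left 174°, forward 3.1 m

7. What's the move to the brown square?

turn right 156°, forward 2.1 m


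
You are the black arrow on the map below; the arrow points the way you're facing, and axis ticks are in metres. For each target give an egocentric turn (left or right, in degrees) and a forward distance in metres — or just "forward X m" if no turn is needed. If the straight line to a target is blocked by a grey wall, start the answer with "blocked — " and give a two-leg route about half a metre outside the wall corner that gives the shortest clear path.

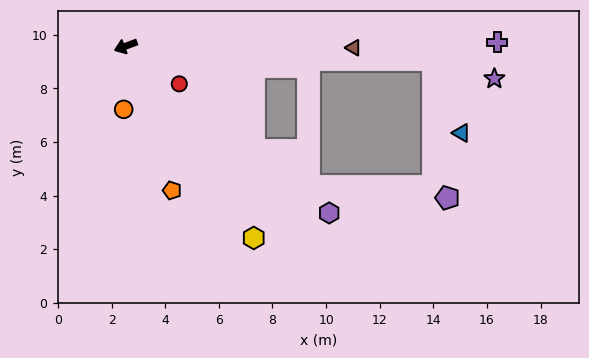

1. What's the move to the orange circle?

turn left 68°, forward 2.4 m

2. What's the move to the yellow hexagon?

turn left 103°, forward 8.6 m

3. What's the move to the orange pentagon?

turn left 87°, forward 5.7 m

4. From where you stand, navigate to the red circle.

turn left 124°, forward 2.4 m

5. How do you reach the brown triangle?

turn left 159°, forward 8.5 m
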